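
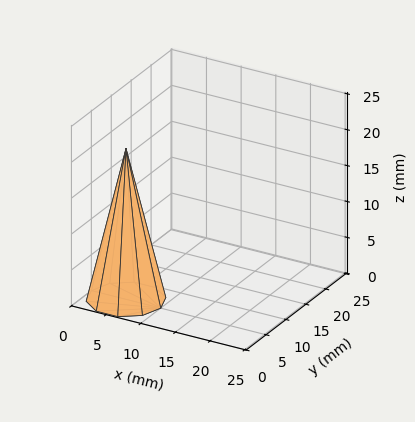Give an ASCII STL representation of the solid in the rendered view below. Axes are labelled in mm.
Reading the render: the shape is a regular 10-sided pyramid, base circumscribed radius ≈ 5 mm, apex at z ≈ 21 mm (dimensions read to the nearest mm from the axis ticks). For the STL, each face is triangulated and given an outward normal.

solid part
  facet normal 0.0000 0.0000 -1.0000
    outer loop
      vertex 6.55 9.76 0.00
      vertex 9.05 7.94 0.00
      vertex 10.00 5.00 0.00
    endloop
  endfacet
  facet normal 0.0000 0.0000 -1.0000
    outer loop
      vertex 3.45 9.76 0.00
      vertex 6.55 9.76 0.00
      vertex 10.00 5.00 0.00
    endloop
  endfacet
  facet normal 0.0000 0.0000 -1.0000
    outer loop
      vertex 0.95 7.94 0.00
      vertex 3.45 9.76 0.00
      vertex 10.00 5.00 0.00
    endloop
  endfacet
  facet normal 0.0000 0.0000 -1.0000
    outer loop
      vertex 0.00 5.00 0.00
      vertex 0.95 7.94 0.00
      vertex 10.00 5.00 0.00
    endloop
  endfacet
  facet normal 0.0000 0.0000 -1.0000
    outer loop
      vertex 0.95 2.06 0.00
      vertex 0.00 5.00 0.00
      vertex 10.00 5.00 0.00
    endloop
  endfacet
  facet normal 0.0000 0.0000 -1.0000
    outer loop
      vertex 3.45 0.24 0.00
      vertex 0.95 2.06 0.00
      vertex 10.00 5.00 0.00
    endloop
  endfacet
  facet normal 0.0000 0.0000 -1.0000
    outer loop
      vertex 6.55 0.24 0.00
      vertex 3.45 0.24 0.00
      vertex 10.00 5.00 0.00
    endloop
  endfacet
  facet normal 0.0000 0.0000 -1.0000
    outer loop
      vertex 9.05 2.06 0.00
      vertex 6.55 0.24 0.00
      vertex 10.00 5.00 0.00
    endloop
  endfacet
  facet normal 0.9280 0.2999 0.2210
    outer loop
      vertex 10.00 5.00 0.00
      vertex 9.05 7.94 0.00
      vertex 5.00 5.00 21.00
    endloop
  endfacet
  facet normal 0.5740 0.7885 0.2211
    outer loop
      vertex 9.05 7.94 0.00
      vertex 6.55 9.76 0.00
      vertex 5.00 5.00 21.00
    endloop
  endfacet
  facet normal 0.0000 0.9753 0.2211
    outer loop
      vertex 6.55 9.76 0.00
      vertex 3.45 9.76 0.00
      vertex 5.00 5.00 21.00
    endloop
  endfacet
  facet normal -0.5740 0.7885 0.2211
    outer loop
      vertex 3.45 9.76 0.00
      vertex 0.95 7.94 0.00
      vertex 5.00 5.00 21.00
    endloop
  endfacet
  facet normal -0.9280 0.2999 0.2210
    outer loop
      vertex 0.95 7.94 0.00
      vertex 0.00 5.00 0.00
      vertex 5.00 5.00 21.00
    endloop
  endfacet
  facet normal -0.9280 -0.2999 0.2210
    outer loop
      vertex 0.00 5.00 0.00
      vertex 0.95 2.06 0.00
      vertex 5.00 5.00 21.00
    endloop
  endfacet
  facet normal -0.5740 -0.7885 0.2211
    outer loop
      vertex 0.95 2.06 0.00
      vertex 3.45 0.24 0.00
      vertex 5.00 5.00 21.00
    endloop
  endfacet
  facet normal 0.0000 -0.9753 0.2211
    outer loop
      vertex 3.45 0.24 0.00
      vertex 6.55 0.24 0.00
      vertex 5.00 5.00 21.00
    endloop
  endfacet
  facet normal 0.5740 -0.7885 0.2211
    outer loop
      vertex 6.55 0.24 0.00
      vertex 9.05 2.06 0.00
      vertex 5.00 5.00 21.00
    endloop
  endfacet
  facet normal 0.9280 -0.2999 0.2210
    outer loop
      vertex 9.05 2.06 0.00
      vertex 10.00 5.00 0.00
      vertex 5.00 5.00 21.00
    endloop
  endfacet
endsolid part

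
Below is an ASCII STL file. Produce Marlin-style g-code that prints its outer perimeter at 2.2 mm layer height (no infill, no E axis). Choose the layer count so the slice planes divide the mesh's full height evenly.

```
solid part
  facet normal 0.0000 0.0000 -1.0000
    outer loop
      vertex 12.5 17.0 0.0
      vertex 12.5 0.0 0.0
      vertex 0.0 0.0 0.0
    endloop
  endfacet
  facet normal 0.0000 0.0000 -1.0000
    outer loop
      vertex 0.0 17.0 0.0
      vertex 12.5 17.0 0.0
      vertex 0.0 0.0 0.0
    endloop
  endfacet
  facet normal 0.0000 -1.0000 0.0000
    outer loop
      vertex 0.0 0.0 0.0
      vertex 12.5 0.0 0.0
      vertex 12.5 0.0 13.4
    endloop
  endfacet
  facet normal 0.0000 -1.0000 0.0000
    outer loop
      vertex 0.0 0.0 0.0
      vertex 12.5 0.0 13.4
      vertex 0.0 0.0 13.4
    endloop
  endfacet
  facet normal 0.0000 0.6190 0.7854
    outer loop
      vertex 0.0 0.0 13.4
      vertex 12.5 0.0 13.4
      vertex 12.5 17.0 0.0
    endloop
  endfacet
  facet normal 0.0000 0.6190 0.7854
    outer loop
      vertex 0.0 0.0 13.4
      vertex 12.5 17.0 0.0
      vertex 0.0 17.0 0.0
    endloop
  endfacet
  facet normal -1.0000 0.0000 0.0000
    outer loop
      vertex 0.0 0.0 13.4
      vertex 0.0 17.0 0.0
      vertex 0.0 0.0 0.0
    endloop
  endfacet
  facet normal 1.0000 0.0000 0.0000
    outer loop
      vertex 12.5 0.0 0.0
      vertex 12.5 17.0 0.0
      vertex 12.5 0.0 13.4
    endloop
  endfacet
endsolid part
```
; perimeter-only toolpath
G21 ; units = mm
G90 ; absolute positioning
G28 ; home
; layer 1
G0 Z2.2
G0 X0.0 Y0.0
G1 X12.5 Y0.0
G1 X12.5 Y14.2
G1 X0.0 Y14.2
G1 X0.0 Y0.0
; layer 2
G0 Z4.5
G0 X0.0 Y0.0
G1 X12.5 Y0.0
G1 X12.5 Y11.3
G1 X0.0 Y11.3
G1 X0.0 Y0.0
; layer 3
G0 Z6.7
G0 X0.0 Y0.0
G1 X12.5 Y0.0
G1 X12.5 Y8.5
G1 X0.0 Y8.5
G1 X0.0 Y0.0
; layer 4
G0 Z8.9
G0 X0.0 Y0.0
G1 X12.5 Y0.0
G1 X12.5 Y5.7
G1 X0.0 Y5.7
G1 X0.0 Y0.0
; layer 5
G0 Z11.2
G0 X0.0 Y0.0
G1 X12.5 Y0.0
G1 X12.5 Y2.8
G1 X0.0 Y2.8
G1 X0.0 Y0.0
M2 ; end

The solid is a wedge (ramp): 12.5 × 17 mm base, rising to 13.4 mm along the y=0 edge and sloping linearly to z=0 at y=17. Slicing at Δz = 2.2 mm — 6 equal slices spanning the solid's height, so layer i sits at z = i·h/6 — gives 5 non-empty perimeters. Each is a 4-segment closed polygon; G0 lifts to the layer z and rapids to the start vertex, then G1 traces the edges. The cross-section shrinks linearly with z (the slice at the apex is degenerate and omitted).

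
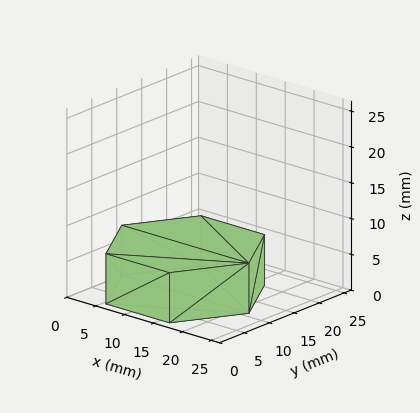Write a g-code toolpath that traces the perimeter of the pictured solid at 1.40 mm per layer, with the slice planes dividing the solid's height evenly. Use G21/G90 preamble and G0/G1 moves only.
Reading the render: the shape is a regular 6-sided prism (a cylinder approximated with 6 flat sides), circumscribed radius ≈ 11 mm, height ≈ 7 mm (dimensions read to the nearest mm from the axis ticks). For the g-code, the solid's height is divided into equal slices at the stated Δz and each level perimeter traced with G1 moves after a G0 lift.

; perimeter-only toolpath
G21 ; units = mm
G90 ; absolute positioning
G28 ; home
; layer 1
G0 Z1.40
G0 X22.00 Y11.00
G1 X16.50 Y20.53
G1 X5.50 Y20.53
G1 X0.00 Y11.00
G1 X5.50 Y1.47
G1 X16.50 Y1.47
G1 X22.00 Y11.00
; layer 2
G0 Z2.80
G0 X22.00 Y11.00
G1 X16.50 Y20.53
G1 X5.50 Y20.53
G1 X0.00 Y11.00
G1 X5.50 Y1.47
G1 X16.50 Y1.47
G1 X22.00 Y11.00
; layer 3
G0 Z4.20
G0 X22.00 Y11.00
G1 X16.50 Y20.53
G1 X5.50 Y20.53
G1 X0.00 Y11.00
G1 X5.50 Y1.47
G1 X16.50 Y1.47
G1 X22.00 Y11.00
; layer 4
G0 Z5.60
G0 X22.00 Y11.00
G1 X16.50 Y20.53
G1 X5.50 Y20.53
G1 X0.00 Y11.00
G1 X5.50 Y1.47
G1 X16.50 Y1.47
G1 X22.00 Y11.00
; layer 5
G0 Z7.00
G0 X22.00 Y11.00
G1 X16.50 Y20.53
G1 X5.50 Y20.53
G1 X0.00 Y11.00
G1 X5.50 Y1.47
G1 X16.50 Y1.47
G1 X22.00 Y11.00
M2 ; end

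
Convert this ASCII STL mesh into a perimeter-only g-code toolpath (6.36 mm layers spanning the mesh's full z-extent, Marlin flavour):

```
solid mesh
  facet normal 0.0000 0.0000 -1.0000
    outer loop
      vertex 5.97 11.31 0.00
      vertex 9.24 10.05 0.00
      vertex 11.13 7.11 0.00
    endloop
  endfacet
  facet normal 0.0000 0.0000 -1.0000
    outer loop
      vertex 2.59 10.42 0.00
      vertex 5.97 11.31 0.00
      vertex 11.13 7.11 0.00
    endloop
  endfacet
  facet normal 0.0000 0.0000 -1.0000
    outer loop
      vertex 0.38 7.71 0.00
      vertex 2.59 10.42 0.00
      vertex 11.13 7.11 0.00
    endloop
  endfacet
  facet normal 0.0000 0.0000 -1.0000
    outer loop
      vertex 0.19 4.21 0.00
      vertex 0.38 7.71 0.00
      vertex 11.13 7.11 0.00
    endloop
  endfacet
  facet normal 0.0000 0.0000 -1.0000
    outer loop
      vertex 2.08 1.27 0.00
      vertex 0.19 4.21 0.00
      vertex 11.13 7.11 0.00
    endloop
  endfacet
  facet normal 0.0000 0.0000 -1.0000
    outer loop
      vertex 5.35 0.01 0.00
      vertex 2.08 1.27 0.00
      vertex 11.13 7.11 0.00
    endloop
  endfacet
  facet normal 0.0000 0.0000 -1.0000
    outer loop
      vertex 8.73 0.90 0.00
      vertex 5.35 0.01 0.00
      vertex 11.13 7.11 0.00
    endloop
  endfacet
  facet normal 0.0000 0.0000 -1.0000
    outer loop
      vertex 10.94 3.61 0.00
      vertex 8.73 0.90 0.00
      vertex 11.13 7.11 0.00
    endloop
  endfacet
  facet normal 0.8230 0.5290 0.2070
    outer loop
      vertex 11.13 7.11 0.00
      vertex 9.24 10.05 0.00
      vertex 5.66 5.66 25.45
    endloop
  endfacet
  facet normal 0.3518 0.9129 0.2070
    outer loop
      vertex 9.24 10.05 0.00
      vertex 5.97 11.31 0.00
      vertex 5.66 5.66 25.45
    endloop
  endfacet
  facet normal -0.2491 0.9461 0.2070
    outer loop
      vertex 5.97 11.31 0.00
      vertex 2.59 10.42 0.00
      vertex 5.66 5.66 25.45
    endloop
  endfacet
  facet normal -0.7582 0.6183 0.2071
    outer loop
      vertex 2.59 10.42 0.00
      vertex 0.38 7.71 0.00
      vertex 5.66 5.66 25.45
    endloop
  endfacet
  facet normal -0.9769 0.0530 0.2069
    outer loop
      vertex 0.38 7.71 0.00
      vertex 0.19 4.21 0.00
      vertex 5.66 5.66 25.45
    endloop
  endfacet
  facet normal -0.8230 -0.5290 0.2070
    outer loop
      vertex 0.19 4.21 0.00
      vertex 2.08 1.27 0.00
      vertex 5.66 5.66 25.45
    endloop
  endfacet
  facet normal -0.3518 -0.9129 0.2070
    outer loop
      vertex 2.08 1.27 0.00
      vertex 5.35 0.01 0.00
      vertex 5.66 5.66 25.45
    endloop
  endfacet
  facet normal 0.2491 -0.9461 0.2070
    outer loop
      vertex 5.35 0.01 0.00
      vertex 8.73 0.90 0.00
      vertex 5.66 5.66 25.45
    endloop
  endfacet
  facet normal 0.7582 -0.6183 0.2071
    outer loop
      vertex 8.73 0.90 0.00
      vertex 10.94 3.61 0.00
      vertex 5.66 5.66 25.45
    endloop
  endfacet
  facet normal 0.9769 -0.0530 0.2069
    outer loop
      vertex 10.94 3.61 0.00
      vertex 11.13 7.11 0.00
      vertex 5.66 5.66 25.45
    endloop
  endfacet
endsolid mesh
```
; perimeter-only toolpath
G21 ; units = mm
G90 ; absolute positioning
G28 ; home
; layer 1
G0 Z6.36
G0 X9.76 Y6.75
G1 X8.34 Y8.95
G1 X5.89 Y9.90
G1 X3.36 Y9.23
G1 X1.70 Y7.20
G1 X1.56 Y4.57
G1 X2.98 Y2.37
G1 X5.43 Y1.42
G1 X7.96 Y2.09
G1 X9.62 Y4.12
G1 X9.76 Y6.75
; layer 2
G0 Z12.72
G0 X8.39 Y6.38
G1 X7.45 Y7.86
G1 X5.81 Y8.48
G1 X4.12 Y8.04
G1 X3.02 Y6.69
G1 X2.93 Y4.94
G1 X3.87 Y3.46
G1 X5.50 Y2.83
G1 X7.20 Y3.28
G1 X8.30 Y4.63
G1 X8.39 Y6.38
; layer 3
G0 Z19.09
G0 X7.03 Y6.02
G1 X6.55 Y6.76
G1 X5.74 Y7.07
G1 X4.89 Y6.85
G1 X4.34 Y6.17
G1 X4.29 Y5.30
G1 X4.77 Y4.56
G1 X5.58 Y4.25
G1 X6.43 Y4.47
G1 X6.98 Y5.15
G1 X7.03 Y6.02
M2 ; end

The solid is a regular 10-sided pyramid, base circumscribed radius ≈ 5.66 mm, apex at z ≈ 25.4 mm. Slicing at Δz = 6.36 mm — 4 equal slices spanning the solid's height, so layer i sits at z = i·h/4 — gives 3 non-empty perimeters. Each is a 10-segment closed polygon; G0 lifts to the layer z and rapids to the start vertex, then G1 traces the edges. The cross-section shrinks linearly with z (the slice at the apex is degenerate and omitted).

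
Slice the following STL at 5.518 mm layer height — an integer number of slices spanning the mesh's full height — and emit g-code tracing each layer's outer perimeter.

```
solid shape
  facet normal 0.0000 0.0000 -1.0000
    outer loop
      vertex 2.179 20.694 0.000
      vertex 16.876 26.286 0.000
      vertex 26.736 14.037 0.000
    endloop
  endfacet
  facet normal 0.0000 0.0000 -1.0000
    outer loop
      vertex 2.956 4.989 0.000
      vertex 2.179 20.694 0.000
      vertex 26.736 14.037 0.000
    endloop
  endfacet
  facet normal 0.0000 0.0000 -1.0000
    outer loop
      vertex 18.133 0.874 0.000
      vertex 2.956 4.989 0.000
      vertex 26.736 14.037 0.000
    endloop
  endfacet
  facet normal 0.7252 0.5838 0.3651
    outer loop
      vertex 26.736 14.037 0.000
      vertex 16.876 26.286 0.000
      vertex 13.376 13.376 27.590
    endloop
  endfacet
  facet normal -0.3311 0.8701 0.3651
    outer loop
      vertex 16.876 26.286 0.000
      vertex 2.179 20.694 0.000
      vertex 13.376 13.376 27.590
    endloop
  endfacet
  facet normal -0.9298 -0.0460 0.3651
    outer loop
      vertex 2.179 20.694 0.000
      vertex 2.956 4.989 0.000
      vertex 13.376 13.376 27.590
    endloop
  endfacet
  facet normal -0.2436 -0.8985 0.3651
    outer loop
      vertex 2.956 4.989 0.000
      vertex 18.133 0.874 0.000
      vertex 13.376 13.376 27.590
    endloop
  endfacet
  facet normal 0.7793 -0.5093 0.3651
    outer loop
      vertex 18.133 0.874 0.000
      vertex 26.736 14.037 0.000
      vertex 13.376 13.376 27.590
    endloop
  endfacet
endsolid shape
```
; perimeter-only toolpath
G21 ; units = mm
G90 ; absolute positioning
G28 ; home
; layer 1
G0 Z5.518
G0 X24.064 Y13.905
G1 X16.176 Y23.704
G1 X4.418 Y19.230
G1 X5.040 Y6.666
G1 X17.182 Y3.374
G1 X24.064 Y13.905
; layer 2
G0 Z11.036
G0 X21.392 Y13.773
G1 X15.476 Y21.122
G1 X6.658 Y17.767
G1 X7.124 Y8.344
G1 X16.230 Y5.875
G1 X21.392 Y13.773
; layer 3
G0 Z16.554
G0 X18.720 Y13.640
G1 X14.776 Y18.540
G1 X8.897 Y16.303
G1 X9.208 Y10.021
G1 X15.279 Y8.375
G1 X18.720 Y13.640
; layer 4
G0 Z22.072
G0 X16.048 Y13.508
G1 X14.076 Y15.958
G1 X11.137 Y14.840
G1 X11.292 Y11.699
G1 X14.327 Y10.876
G1 X16.048 Y13.508
M2 ; end

The solid is a regular 5-sided pyramid, base circumscribed radius ≈ 13.4 mm, apex at z ≈ 27.6 mm. Slicing at Δz = 5.518 mm — 5 equal slices spanning the solid's height, so layer i sits at z = i·h/5 — gives 4 non-empty perimeters. Each is a 5-segment closed polygon; G0 lifts to the layer z and rapids to the start vertex, then G1 traces the edges. The cross-section shrinks linearly with z (the slice at the apex is degenerate and omitted).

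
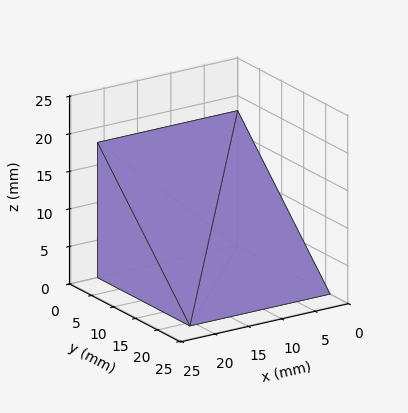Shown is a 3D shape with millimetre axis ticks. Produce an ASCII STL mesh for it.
Reading the render: the shape is a wedge (ramp): 21 × 21 mm base, rising to 18 mm along the y=0 edge and sloping linearly to z=0 at y=21 (dimensions read to the nearest mm from the axis ticks). For the STL, each face is triangulated and given an outward normal.

solid part
  facet normal 0.0000 0.0000 -1.0000
    outer loop
      vertex 21.00 21.00 0.00
      vertex 21.00 0.00 0.00
      vertex 0.00 0.00 0.00
    endloop
  endfacet
  facet normal 0.0000 0.0000 -1.0000
    outer loop
      vertex 0.00 21.00 0.00
      vertex 21.00 21.00 0.00
      vertex 0.00 0.00 0.00
    endloop
  endfacet
  facet normal 0.0000 -1.0000 0.0000
    outer loop
      vertex 0.00 0.00 0.00
      vertex 21.00 0.00 0.00
      vertex 21.00 0.00 18.00
    endloop
  endfacet
  facet normal 0.0000 -1.0000 0.0000
    outer loop
      vertex 0.00 0.00 0.00
      vertex 21.00 0.00 18.00
      vertex 0.00 0.00 18.00
    endloop
  endfacet
  facet normal 0.0000 0.6508 0.7593
    outer loop
      vertex 0.00 0.00 18.00
      vertex 21.00 0.00 18.00
      vertex 21.00 21.00 0.00
    endloop
  endfacet
  facet normal 0.0000 0.6508 0.7593
    outer loop
      vertex 0.00 0.00 18.00
      vertex 21.00 21.00 0.00
      vertex 0.00 21.00 0.00
    endloop
  endfacet
  facet normal -1.0000 0.0000 0.0000
    outer loop
      vertex 0.00 0.00 18.00
      vertex 0.00 21.00 0.00
      vertex 0.00 0.00 0.00
    endloop
  endfacet
  facet normal 1.0000 0.0000 0.0000
    outer loop
      vertex 21.00 0.00 0.00
      vertex 21.00 21.00 0.00
      vertex 21.00 0.00 18.00
    endloop
  endfacet
endsolid part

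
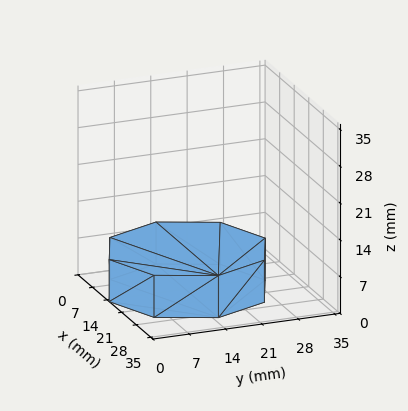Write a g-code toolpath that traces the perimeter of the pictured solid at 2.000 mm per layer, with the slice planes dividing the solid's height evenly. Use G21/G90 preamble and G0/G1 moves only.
Reading the render: the shape is a regular 8-sided prism (a cylinder approximated with 8 flat sides), circumscribed radius ≈ 15 mm, height ≈ 8 mm (dimensions read to the nearest mm from the axis ticks). For the g-code, the solid's height is divided into equal slices at the stated Δz and each level perimeter traced with G1 moves after a G0 lift.

; perimeter-only toolpath
G21 ; units = mm
G90 ; absolute positioning
G28 ; home
; layer 1
G0 Z2.000
G0 X30.000 Y15.000
G1 X25.607 Y25.607
G1 X15.000 Y30.000
G1 X4.393 Y25.607
G1 X0.000 Y15.000
G1 X4.393 Y4.393
G1 X15.000 Y0.000
G1 X25.607 Y4.393
G1 X30.000 Y15.000
; layer 2
G0 Z4.000
G0 X30.000 Y15.000
G1 X25.607 Y25.607
G1 X15.000 Y30.000
G1 X4.393 Y25.607
G1 X0.000 Y15.000
G1 X4.393 Y4.393
G1 X15.000 Y0.000
G1 X25.607 Y4.393
G1 X30.000 Y15.000
; layer 3
G0 Z6.000
G0 X30.000 Y15.000
G1 X25.607 Y25.607
G1 X15.000 Y30.000
G1 X4.393 Y25.607
G1 X0.000 Y15.000
G1 X4.393 Y4.393
G1 X15.000 Y0.000
G1 X25.607 Y4.393
G1 X30.000 Y15.000
; layer 4
G0 Z8.000
G0 X30.000 Y15.000
G1 X25.607 Y25.607
G1 X15.000 Y30.000
G1 X4.393 Y25.607
G1 X0.000 Y15.000
G1 X4.393 Y4.393
G1 X15.000 Y0.000
G1 X25.607 Y4.393
G1 X30.000 Y15.000
M2 ; end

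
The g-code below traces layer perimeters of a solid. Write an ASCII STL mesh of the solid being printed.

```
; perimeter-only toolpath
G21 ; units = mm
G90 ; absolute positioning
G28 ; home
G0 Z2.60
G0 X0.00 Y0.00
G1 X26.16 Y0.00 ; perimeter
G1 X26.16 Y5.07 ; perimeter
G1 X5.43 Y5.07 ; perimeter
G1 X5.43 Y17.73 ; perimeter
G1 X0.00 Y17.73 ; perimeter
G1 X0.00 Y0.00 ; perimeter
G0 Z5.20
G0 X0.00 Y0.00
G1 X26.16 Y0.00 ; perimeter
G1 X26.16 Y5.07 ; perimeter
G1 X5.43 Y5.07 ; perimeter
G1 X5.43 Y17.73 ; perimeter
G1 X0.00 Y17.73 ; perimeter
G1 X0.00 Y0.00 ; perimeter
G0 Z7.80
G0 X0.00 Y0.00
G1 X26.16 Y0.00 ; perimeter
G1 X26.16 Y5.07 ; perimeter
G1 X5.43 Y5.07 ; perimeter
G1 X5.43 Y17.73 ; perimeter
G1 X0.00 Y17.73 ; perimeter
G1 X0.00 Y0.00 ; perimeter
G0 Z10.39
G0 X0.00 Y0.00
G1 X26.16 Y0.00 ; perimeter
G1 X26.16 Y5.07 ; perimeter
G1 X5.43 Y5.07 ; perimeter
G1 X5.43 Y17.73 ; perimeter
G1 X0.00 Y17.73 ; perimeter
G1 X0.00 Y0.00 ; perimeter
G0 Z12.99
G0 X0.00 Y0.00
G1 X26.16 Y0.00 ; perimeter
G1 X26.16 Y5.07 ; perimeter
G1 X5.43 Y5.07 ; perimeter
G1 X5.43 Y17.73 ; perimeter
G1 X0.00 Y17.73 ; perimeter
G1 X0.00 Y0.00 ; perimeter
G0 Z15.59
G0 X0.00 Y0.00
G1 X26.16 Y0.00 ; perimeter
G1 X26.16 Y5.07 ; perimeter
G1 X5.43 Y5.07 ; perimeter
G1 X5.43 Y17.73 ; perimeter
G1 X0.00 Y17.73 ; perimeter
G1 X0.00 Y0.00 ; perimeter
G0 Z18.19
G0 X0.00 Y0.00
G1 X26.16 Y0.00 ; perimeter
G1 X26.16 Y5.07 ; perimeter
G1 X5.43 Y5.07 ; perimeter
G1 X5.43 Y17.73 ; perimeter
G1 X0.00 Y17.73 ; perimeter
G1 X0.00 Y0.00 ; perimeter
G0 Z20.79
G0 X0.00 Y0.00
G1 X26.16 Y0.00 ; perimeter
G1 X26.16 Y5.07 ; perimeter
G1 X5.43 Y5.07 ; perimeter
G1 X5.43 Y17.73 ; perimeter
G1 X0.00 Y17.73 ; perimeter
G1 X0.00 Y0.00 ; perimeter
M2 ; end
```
solid part
  facet normal 0.0000 0.0000 -1.0000
    outer loop
      vertex 26.16 5.07 0.00
      vertex 26.16 0.00 0.00
      vertex 0.00 0.00 0.00
    endloop
  endfacet
  facet normal 0.0000 0.0000 -1.0000
    outer loop
      vertex 5.43 5.07 0.00
      vertex 26.16 5.07 0.00
      vertex 0.00 0.00 0.00
    endloop
  endfacet
  facet normal 0.0000 0.0000 -1.0000
    outer loop
      vertex 5.43 17.73 0.00
      vertex 5.43 5.07 0.00
      vertex 0.00 0.00 0.00
    endloop
  endfacet
  facet normal 0.0000 0.0000 -1.0000
    outer loop
      vertex 0.00 17.73 0.00
      vertex 5.43 17.73 0.00
      vertex 0.00 0.00 0.00
    endloop
  endfacet
  facet normal 0.0000 0.0000 1.0000
    outer loop
      vertex 0.00 0.00 20.79
      vertex 26.16 0.00 20.79
      vertex 26.16 5.07 20.79
    endloop
  endfacet
  facet normal 0.0000 0.0000 1.0000
    outer loop
      vertex 0.00 0.00 20.79
      vertex 26.16 5.07 20.79
      vertex 5.43 5.07 20.79
    endloop
  endfacet
  facet normal 0.0000 0.0000 1.0000
    outer loop
      vertex 0.00 0.00 20.79
      vertex 5.43 5.07 20.79
      vertex 5.43 17.73 20.79
    endloop
  endfacet
  facet normal 0.0000 0.0000 1.0000
    outer loop
      vertex 0.00 0.00 20.79
      vertex 5.43 17.73 20.79
      vertex 0.00 17.73 20.79
    endloop
  endfacet
  facet normal 0.0000 -1.0000 0.0000
    outer loop
      vertex 0.00 0.00 0.00
      vertex 26.16 0.00 0.00
      vertex 26.16 0.00 20.79
    endloop
  endfacet
  facet normal 0.0000 -1.0000 0.0000
    outer loop
      vertex 0.00 0.00 0.00
      vertex 26.16 0.00 20.79
      vertex 0.00 0.00 20.79
    endloop
  endfacet
  facet normal 1.0000 0.0000 0.0000
    outer loop
      vertex 26.16 0.00 0.00
      vertex 26.16 5.07 0.00
      vertex 26.16 5.07 20.79
    endloop
  endfacet
  facet normal 1.0000 0.0000 0.0000
    outer loop
      vertex 26.16 0.00 0.00
      vertex 26.16 5.07 20.79
      vertex 26.16 0.00 20.79
    endloop
  endfacet
  facet normal 0.0000 1.0000 0.0000
    outer loop
      vertex 26.16 5.07 0.00
      vertex 5.43 5.07 0.00
      vertex 5.43 5.07 20.79
    endloop
  endfacet
  facet normal 0.0000 1.0000 0.0000
    outer loop
      vertex 26.16 5.07 0.00
      vertex 5.43 5.07 20.79
      vertex 26.16 5.07 20.79
    endloop
  endfacet
  facet normal 1.0000 0.0000 0.0000
    outer loop
      vertex 5.43 5.07 0.00
      vertex 5.43 17.73 0.00
      vertex 5.43 17.73 20.79
    endloop
  endfacet
  facet normal 1.0000 0.0000 0.0000
    outer loop
      vertex 5.43 5.07 0.00
      vertex 5.43 17.73 20.79
      vertex 5.43 5.07 20.79
    endloop
  endfacet
  facet normal 0.0000 1.0000 0.0000
    outer loop
      vertex 5.43 17.73 0.00
      vertex 0.00 17.73 0.00
      vertex 0.00 17.73 20.79
    endloop
  endfacet
  facet normal 0.0000 1.0000 0.0000
    outer loop
      vertex 5.43 17.73 0.00
      vertex 0.00 17.73 20.79
      vertex 5.43 17.73 20.79
    endloop
  endfacet
  facet normal -1.0000 0.0000 0.0000
    outer loop
      vertex 0.00 17.73 0.00
      vertex 0.00 0.00 0.00
      vertex 0.00 0.00 20.79
    endloop
  endfacet
  facet normal -1.0000 0.0000 0.0000
    outer loop
      vertex 0.00 17.73 0.00
      vertex 0.00 0.00 20.79
      vertex 0.00 17.73 20.79
    endloop
  endfacet
endsolid part

The G0 Z moves step by Δz≈2.60 mm. Every layer's G1 loop is the same polygon, so the solid is a straight extrusion of it from z=0 to z≈20.8. Closing with flat bottom and top caps and triangulating gives 20 facets — an L-shaped prism: outer 26.2 × 17.7 mm, arm thicknesses ≈ 5.07 mm (horizontal) and 5.43 mm (vertical), extruded 20.8 mm in z.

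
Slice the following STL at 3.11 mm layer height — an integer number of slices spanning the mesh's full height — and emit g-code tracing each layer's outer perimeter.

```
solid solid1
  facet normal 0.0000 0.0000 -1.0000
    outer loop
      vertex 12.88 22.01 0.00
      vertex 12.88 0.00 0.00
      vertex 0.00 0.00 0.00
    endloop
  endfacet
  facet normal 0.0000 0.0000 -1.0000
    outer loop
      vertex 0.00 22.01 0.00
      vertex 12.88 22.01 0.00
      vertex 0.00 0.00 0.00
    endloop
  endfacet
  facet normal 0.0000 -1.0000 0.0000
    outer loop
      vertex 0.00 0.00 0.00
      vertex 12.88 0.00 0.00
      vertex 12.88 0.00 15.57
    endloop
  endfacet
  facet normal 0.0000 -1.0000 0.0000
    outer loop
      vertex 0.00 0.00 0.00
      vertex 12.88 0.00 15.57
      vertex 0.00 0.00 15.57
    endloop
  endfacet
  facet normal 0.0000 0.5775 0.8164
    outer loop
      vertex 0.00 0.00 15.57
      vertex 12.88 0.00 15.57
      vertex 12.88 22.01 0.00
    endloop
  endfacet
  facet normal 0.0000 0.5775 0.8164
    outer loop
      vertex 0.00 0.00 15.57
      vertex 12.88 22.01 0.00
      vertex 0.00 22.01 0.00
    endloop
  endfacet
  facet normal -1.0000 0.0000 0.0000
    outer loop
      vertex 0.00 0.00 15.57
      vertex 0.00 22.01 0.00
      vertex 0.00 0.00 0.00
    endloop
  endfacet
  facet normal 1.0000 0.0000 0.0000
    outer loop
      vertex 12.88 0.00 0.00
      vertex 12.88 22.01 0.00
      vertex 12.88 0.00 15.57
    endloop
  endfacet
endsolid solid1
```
; perimeter-only toolpath
G21 ; units = mm
G90 ; absolute positioning
G28 ; home
; layer 1
G0 Z3.11
G0 X0.00 Y0.00
G1 X12.88 Y0.00
G1 X12.88 Y17.61
G1 X0.00 Y17.61
G1 X0.00 Y0.00
; layer 2
G0 Z6.23
G0 X0.00 Y0.00
G1 X12.88 Y0.00
G1 X12.88 Y13.21
G1 X0.00 Y13.21
G1 X0.00 Y0.00
; layer 3
G0 Z9.34
G0 X0.00 Y0.00
G1 X12.88 Y0.00
G1 X12.88 Y8.80
G1 X0.00 Y8.80
G1 X0.00 Y0.00
; layer 4
G0 Z12.46
G0 X0.00 Y0.00
G1 X12.88 Y0.00
G1 X12.88 Y4.40
G1 X0.00 Y4.40
G1 X0.00 Y0.00
M2 ; end

The solid is a wedge (ramp): 12.9 × 22 mm base, rising to 15.6 mm along the y=0 edge and sloping linearly to z=0 at y=22. Slicing at Δz = 3.11 mm — 5 equal slices spanning the solid's height, so layer i sits at z = i·h/5 — gives 4 non-empty perimeters. Each is a 4-segment closed polygon; G0 lifts to the layer z and rapids to the start vertex, then G1 traces the edges. The cross-section shrinks linearly with z (the slice at the apex is degenerate and omitted).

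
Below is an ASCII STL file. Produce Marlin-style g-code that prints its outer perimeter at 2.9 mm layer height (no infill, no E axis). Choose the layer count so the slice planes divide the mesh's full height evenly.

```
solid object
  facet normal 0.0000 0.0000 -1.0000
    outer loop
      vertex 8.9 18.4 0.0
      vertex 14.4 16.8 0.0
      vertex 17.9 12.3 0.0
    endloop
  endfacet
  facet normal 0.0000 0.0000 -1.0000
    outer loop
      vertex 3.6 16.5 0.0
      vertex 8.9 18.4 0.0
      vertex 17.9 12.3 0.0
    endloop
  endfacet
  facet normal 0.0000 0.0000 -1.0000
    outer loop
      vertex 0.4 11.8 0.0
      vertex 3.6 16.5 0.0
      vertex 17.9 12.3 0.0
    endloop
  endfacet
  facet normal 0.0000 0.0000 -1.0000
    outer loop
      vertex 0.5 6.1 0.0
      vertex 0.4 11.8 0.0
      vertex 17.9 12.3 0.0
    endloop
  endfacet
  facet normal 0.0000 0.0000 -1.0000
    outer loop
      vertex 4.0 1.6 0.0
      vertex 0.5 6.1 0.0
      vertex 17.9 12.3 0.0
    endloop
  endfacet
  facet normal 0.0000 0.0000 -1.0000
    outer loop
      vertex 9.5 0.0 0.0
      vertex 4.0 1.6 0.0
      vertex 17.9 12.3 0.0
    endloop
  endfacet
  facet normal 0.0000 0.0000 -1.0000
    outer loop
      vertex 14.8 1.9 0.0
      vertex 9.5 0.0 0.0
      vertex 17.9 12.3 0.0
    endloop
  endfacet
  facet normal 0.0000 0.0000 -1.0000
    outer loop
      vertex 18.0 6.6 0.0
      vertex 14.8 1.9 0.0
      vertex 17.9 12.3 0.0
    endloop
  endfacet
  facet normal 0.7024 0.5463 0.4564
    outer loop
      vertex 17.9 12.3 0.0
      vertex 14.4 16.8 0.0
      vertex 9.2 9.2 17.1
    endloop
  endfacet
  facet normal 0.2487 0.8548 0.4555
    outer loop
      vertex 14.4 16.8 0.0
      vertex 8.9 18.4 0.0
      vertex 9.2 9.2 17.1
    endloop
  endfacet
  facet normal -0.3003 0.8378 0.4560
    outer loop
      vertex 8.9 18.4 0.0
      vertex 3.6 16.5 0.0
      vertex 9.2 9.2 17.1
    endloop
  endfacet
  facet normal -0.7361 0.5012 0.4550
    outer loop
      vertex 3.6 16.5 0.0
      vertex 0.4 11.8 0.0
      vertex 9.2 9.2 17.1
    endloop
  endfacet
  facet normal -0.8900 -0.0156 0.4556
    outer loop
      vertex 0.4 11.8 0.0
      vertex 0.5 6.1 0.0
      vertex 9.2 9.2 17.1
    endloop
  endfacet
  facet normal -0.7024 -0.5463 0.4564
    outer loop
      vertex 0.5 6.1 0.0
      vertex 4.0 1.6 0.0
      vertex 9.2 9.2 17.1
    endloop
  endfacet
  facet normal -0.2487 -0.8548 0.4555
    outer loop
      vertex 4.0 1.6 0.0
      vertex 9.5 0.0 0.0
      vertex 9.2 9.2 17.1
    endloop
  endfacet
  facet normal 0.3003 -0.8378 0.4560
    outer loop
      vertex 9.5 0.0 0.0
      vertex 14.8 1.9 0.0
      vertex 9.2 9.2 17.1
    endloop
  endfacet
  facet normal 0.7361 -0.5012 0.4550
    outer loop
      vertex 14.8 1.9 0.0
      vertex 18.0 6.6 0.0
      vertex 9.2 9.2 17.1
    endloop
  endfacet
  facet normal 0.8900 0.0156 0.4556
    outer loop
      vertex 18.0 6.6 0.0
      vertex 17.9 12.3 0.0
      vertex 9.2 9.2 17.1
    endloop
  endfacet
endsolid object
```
; perimeter-only toolpath
G21 ; units = mm
G90 ; absolute positioning
G28 ; home
; layer 1
G0 Z2.9
G0 X16.4 Y11.8
G1 X13.5 Y15.5
G1 X8.9 Y16.9
G1 X4.5 Y15.3
G1 X1.9 Y11.4
G1 X1.9 Y6.6
G1 X4.9 Y2.9
G1 X9.4 Y1.5
G1 X13.9 Y3.1
G1 X16.5 Y7.0
G1 X16.4 Y11.8
; layer 2
G0 Z5.7
G0 X15.0 Y11.3
G1 X12.7 Y14.3
G1 X9.0 Y15.3
G1 X5.5 Y14.1
G1 X3.3 Y10.9
G1 X3.4 Y7.1
G1 X5.7 Y4.1
G1 X9.4 Y3.1
G1 X12.9 Y4.3
G1 X15.1 Y7.5
G1 X15.0 Y11.3
; layer 3
G0 Z8.6
G0 X13.5 Y10.8
G1 X11.8 Y13.0
G1 X9.1 Y13.8
G1 X6.4 Y12.8
G1 X4.8 Y10.5
G1 X4.8 Y7.6
G1 X6.6 Y5.4
G1 X9.3 Y4.6
G1 X12.0 Y5.5
G1 X13.6 Y7.9
G1 X13.5 Y10.8
; layer 4
G0 Z11.4
G0 X12.1 Y10.2
G1 X10.9 Y11.7
G1 X9.1 Y12.3
G1 X7.3 Y11.6
G1 X6.3 Y10.1
G1 X6.3 Y8.2
G1 X7.5 Y6.7
G1 X9.3 Y6.1
G1 X11.1 Y6.8
G1 X12.1 Y8.3
G1 X12.1 Y10.2
; layer 5
G0 Z14.2
G0 X10.6 Y9.7
G1 X10.1 Y10.5
G1 X9.1 Y10.7
G1 X8.3 Y10.4
G1 X7.7 Y9.6
G1 X7.7 Y8.7
G1 X8.3 Y7.9
G1 X9.2 Y7.7
G1 X10.1 Y8.0
G1 X10.7 Y8.8
G1 X10.6 Y9.7
M2 ; end

The solid is a regular 10-sided pyramid, base circumscribed radius ≈ 9.2 mm, apex at z ≈ 17.1 mm. Slicing at Δz = 2.9 mm — 6 equal slices spanning the solid's height, so layer i sits at z = i·h/6 — gives 5 non-empty perimeters. Each is a 10-segment closed polygon; G0 lifts to the layer z and rapids to the start vertex, then G1 traces the edges. The cross-section shrinks linearly with z (the slice at the apex is degenerate and omitted).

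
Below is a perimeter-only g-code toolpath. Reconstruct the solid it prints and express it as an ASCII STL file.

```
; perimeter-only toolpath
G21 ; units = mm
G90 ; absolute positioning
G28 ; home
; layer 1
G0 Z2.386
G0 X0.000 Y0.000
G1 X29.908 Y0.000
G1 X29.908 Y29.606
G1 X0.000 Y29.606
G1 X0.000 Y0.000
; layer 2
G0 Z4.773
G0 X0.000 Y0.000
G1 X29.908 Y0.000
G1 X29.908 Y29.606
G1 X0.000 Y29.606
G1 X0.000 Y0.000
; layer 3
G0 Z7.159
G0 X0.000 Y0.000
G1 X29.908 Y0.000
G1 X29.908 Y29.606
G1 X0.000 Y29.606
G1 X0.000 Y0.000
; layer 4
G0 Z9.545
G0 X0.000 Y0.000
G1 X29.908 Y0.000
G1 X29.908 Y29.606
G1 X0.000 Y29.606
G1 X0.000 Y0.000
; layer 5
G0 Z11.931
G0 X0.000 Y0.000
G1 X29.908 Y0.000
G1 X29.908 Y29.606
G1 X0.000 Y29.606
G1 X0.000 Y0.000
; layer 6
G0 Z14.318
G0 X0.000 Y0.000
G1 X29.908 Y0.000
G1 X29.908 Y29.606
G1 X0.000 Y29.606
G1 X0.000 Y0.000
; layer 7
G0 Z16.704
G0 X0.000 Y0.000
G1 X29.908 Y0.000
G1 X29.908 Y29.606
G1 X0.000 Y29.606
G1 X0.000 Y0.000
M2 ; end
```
solid part
  facet normal 0.0000 0.0000 -1.0000
    outer loop
      vertex 29.908 29.606 0.000
      vertex 29.908 0.000 0.000
      vertex 0.000 0.000 0.000
    endloop
  endfacet
  facet normal 0.0000 0.0000 -1.0000
    outer loop
      vertex 0.000 29.606 0.000
      vertex 29.908 29.606 0.000
      vertex 0.000 0.000 0.000
    endloop
  endfacet
  facet normal 0.0000 0.0000 1.0000
    outer loop
      vertex 0.000 0.000 16.704
      vertex 29.908 0.000 16.704
      vertex 29.908 29.606 16.704
    endloop
  endfacet
  facet normal 0.0000 0.0000 1.0000
    outer loop
      vertex 0.000 0.000 16.704
      vertex 29.908 29.606 16.704
      vertex 0.000 29.606 16.704
    endloop
  endfacet
  facet normal 0.0000 -1.0000 0.0000
    outer loop
      vertex 0.000 0.000 0.000
      vertex 29.908 0.000 0.000
      vertex 29.908 0.000 16.704
    endloop
  endfacet
  facet normal 0.0000 -1.0000 0.0000
    outer loop
      vertex 0.000 0.000 0.000
      vertex 29.908 0.000 16.704
      vertex 0.000 0.000 16.704
    endloop
  endfacet
  facet normal 0.0000 1.0000 0.0000
    outer loop
      vertex 29.908 29.606 16.704
      vertex 29.908 29.606 0.000
      vertex 0.000 29.606 0.000
    endloop
  endfacet
  facet normal 0.0000 1.0000 0.0000
    outer loop
      vertex 0.000 29.606 16.704
      vertex 29.908 29.606 16.704
      vertex 0.000 29.606 0.000
    endloop
  endfacet
  facet normal -1.0000 0.0000 0.0000
    outer loop
      vertex 0.000 29.606 16.704
      vertex 0.000 29.606 0.000
      vertex 0.000 0.000 0.000
    endloop
  endfacet
  facet normal -1.0000 0.0000 0.0000
    outer loop
      vertex 0.000 0.000 16.704
      vertex 0.000 29.606 16.704
      vertex 0.000 0.000 0.000
    endloop
  endfacet
  facet normal 1.0000 0.0000 0.0000
    outer loop
      vertex 29.908 0.000 0.000
      vertex 29.908 29.606 0.000
      vertex 29.908 29.606 16.704
    endloop
  endfacet
  facet normal 1.0000 0.0000 0.0000
    outer loop
      vertex 29.908 0.000 0.000
      vertex 29.908 29.606 16.704
      vertex 29.908 0.000 16.704
    endloop
  endfacet
endsolid part

The G0 Z moves step by Δz≈2.386 mm. Every layer's G1 loop is the same polygon, so the solid is a straight extrusion of it from z=0 to z≈16.7. Closing with flat bottom and top caps and triangulating gives 12 facets — a rectangular box, roughly 29.9 × 29.6 mm footprint and 16.7 mm tall.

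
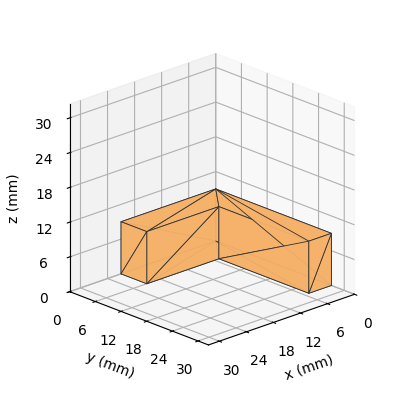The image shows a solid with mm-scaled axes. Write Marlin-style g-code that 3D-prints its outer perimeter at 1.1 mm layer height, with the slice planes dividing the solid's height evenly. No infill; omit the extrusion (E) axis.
Reading the render: the shape is an L-shaped prism: outer 21 × 27 mm, arm thicknesses ≈ 6 mm (horizontal) and 5 mm (vertical), extruded 9 mm in z (dimensions read to the nearest mm from the axis ticks). For the g-code, the solid's height is divided into equal slices at the stated Δz and each level perimeter traced with G1 moves after a G0 lift.

; perimeter-only toolpath
G21 ; units = mm
G90 ; absolute positioning
G28 ; home
; layer 1
G0 Z1.1
G0 X0.0 Y0.0
G1 X21.0 Y0.0
G1 X21.0 Y6.0
G1 X5.0 Y6.0
G1 X5.0 Y27.0
G1 X0.0 Y27.0
G1 X0.0 Y0.0
; layer 2
G0 Z2.2
G0 X0.0 Y0.0
G1 X21.0 Y0.0
G1 X21.0 Y6.0
G1 X5.0 Y6.0
G1 X5.0 Y27.0
G1 X0.0 Y27.0
G1 X0.0 Y0.0
; layer 3
G0 Z3.4
G0 X0.0 Y0.0
G1 X21.0 Y0.0
G1 X21.0 Y6.0
G1 X5.0 Y6.0
G1 X5.0 Y27.0
G1 X0.0 Y27.0
G1 X0.0 Y0.0
; layer 4
G0 Z4.5
G0 X0.0 Y0.0
G1 X21.0 Y0.0
G1 X21.0 Y6.0
G1 X5.0 Y6.0
G1 X5.0 Y27.0
G1 X0.0 Y27.0
G1 X0.0 Y0.0
; layer 5
G0 Z5.6
G0 X0.0 Y0.0
G1 X21.0 Y0.0
G1 X21.0 Y6.0
G1 X5.0 Y6.0
G1 X5.0 Y27.0
G1 X0.0 Y27.0
G1 X0.0 Y0.0
; layer 6
G0 Z6.8
G0 X0.0 Y0.0
G1 X21.0 Y0.0
G1 X21.0 Y6.0
G1 X5.0 Y6.0
G1 X5.0 Y27.0
G1 X0.0 Y27.0
G1 X0.0 Y0.0
; layer 7
G0 Z7.9
G0 X0.0 Y0.0
G1 X21.0 Y0.0
G1 X21.0 Y6.0
G1 X5.0 Y6.0
G1 X5.0 Y27.0
G1 X0.0 Y27.0
G1 X0.0 Y0.0
; layer 8
G0 Z9.0
G0 X0.0 Y0.0
G1 X21.0 Y0.0
G1 X21.0 Y6.0
G1 X5.0 Y6.0
G1 X5.0 Y27.0
G1 X0.0 Y27.0
G1 X0.0 Y0.0
M2 ; end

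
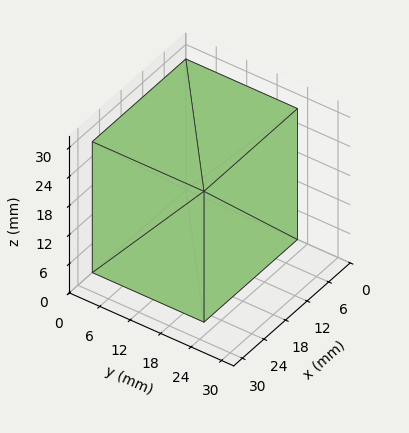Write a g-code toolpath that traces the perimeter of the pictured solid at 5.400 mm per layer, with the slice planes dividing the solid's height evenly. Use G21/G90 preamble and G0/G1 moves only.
Reading the render: the shape is a rectangular box, roughly 26 × 22 mm footprint and 27 mm tall (dimensions read to the nearest mm from the axis ticks). For the g-code, the solid's height is divided into equal slices at the stated Δz and each level perimeter traced with G1 moves after a G0 lift.

; perimeter-only toolpath
G21 ; units = mm
G90 ; absolute positioning
G28 ; home
; layer 1
G0 Z5.400
G0 X0.000 Y0.000
G1 X26.000 Y0.000
G1 X26.000 Y22.000
G1 X0.000 Y22.000
G1 X0.000 Y0.000
; layer 2
G0 Z10.800
G0 X0.000 Y0.000
G1 X26.000 Y0.000
G1 X26.000 Y22.000
G1 X0.000 Y22.000
G1 X0.000 Y0.000
; layer 3
G0 Z16.200
G0 X0.000 Y0.000
G1 X26.000 Y0.000
G1 X26.000 Y22.000
G1 X0.000 Y22.000
G1 X0.000 Y0.000
; layer 4
G0 Z21.600
G0 X0.000 Y0.000
G1 X26.000 Y0.000
G1 X26.000 Y22.000
G1 X0.000 Y22.000
G1 X0.000 Y0.000
; layer 5
G0 Z27.000
G0 X0.000 Y0.000
G1 X26.000 Y0.000
G1 X26.000 Y22.000
G1 X0.000 Y22.000
G1 X0.000 Y0.000
M2 ; end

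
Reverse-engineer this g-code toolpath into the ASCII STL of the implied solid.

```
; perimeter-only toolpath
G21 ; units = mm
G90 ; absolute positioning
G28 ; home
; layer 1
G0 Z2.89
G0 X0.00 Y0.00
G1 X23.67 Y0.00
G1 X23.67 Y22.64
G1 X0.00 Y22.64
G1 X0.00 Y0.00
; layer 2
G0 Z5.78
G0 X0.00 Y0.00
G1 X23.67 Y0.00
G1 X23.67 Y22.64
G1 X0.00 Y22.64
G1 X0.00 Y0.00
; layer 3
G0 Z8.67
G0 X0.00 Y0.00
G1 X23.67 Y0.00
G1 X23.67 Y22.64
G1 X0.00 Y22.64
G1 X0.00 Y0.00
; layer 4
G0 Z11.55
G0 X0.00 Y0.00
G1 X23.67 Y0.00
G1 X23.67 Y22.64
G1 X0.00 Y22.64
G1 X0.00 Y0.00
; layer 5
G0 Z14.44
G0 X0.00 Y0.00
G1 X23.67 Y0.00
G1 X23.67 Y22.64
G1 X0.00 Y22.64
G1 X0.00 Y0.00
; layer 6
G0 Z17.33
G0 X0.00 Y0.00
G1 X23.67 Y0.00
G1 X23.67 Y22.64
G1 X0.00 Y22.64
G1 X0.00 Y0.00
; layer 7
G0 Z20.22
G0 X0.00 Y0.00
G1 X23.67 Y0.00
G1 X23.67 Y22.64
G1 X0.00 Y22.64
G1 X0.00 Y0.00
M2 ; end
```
solid part
  facet normal 0.0000 0.0000 -1.0000
    outer loop
      vertex 23.67 22.64 0.00
      vertex 23.67 0.00 0.00
      vertex 0.00 0.00 0.00
    endloop
  endfacet
  facet normal 0.0000 0.0000 -1.0000
    outer loop
      vertex 0.00 22.64 0.00
      vertex 23.67 22.64 0.00
      vertex 0.00 0.00 0.00
    endloop
  endfacet
  facet normal 0.0000 0.0000 1.0000
    outer loop
      vertex 0.00 0.00 20.22
      vertex 23.67 0.00 20.22
      vertex 23.67 22.64 20.22
    endloop
  endfacet
  facet normal 0.0000 0.0000 1.0000
    outer loop
      vertex 0.00 0.00 20.22
      vertex 23.67 22.64 20.22
      vertex 0.00 22.64 20.22
    endloop
  endfacet
  facet normal 0.0000 -1.0000 0.0000
    outer loop
      vertex 0.00 0.00 0.00
      vertex 23.67 0.00 0.00
      vertex 23.67 0.00 20.22
    endloop
  endfacet
  facet normal 0.0000 -1.0000 0.0000
    outer loop
      vertex 0.00 0.00 0.00
      vertex 23.67 0.00 20.22
      vertex 0.00 0.00 20.22
    endloop
  endfacet
  facet normal 0.0000 1.0000 0.0000
    outer loop
      vertex 23.67 22.64 20.22
      vertex 23.67 22.64 0.00
      vertex 0.00 22.64 0.00
    endloop
  endfacet
  facet normal 0.0000 1.0000 0.0000
    outer loop
      vertex 0.00 22.64 20.22
      vertex 23.67 22.64 20.22
      vertex 0.00 22.64 0.00
    endloop
  endfacet
  facet normal -1.0000 0.0000 0.0000
    outer loop
      vertex 0.00 22.64 20.22
      vertex 0.00 22.64 0.00
      vertex 0.00 0.00 0.00
    endloop
  endfacet
  facet normal -1.0000 0.0000 0.0000
    outer loop
      vertex 0.00 0.00 20.22
      vertex 0.00 22.64 20.22
      vertex 0.00 0.00 0.00
    endloop
  endfacet
  facet normal 1.0000 0.0000 0.0000
    outer loop
      vertex 23.67 0.00 0.00
      vertex 23.67 22.64 0.00
      vertex 23.67 22.64 20.22
    endloop
  endfacet
  facet normal 1.0000 0.0000 0.0000
    outer loop
      vertex 23.67 0.00 0.00
      vertex 23.67 22.64 20.22
      vertex 23.67 0.00 20.22
    endloop
  endfacet
endsolid part

The G0 Z moves step by Δz≈2.89 mm. Every layer's G1 loop is the same polygon, so the solid is a straight extrusion of it from z=0 to z≈20.2. Closing with flat bottom and top caps and triangulating gives 12 facets — a rectangular box, roughly 23.7 × 22.6 mm footprint and 20.2 mm tall.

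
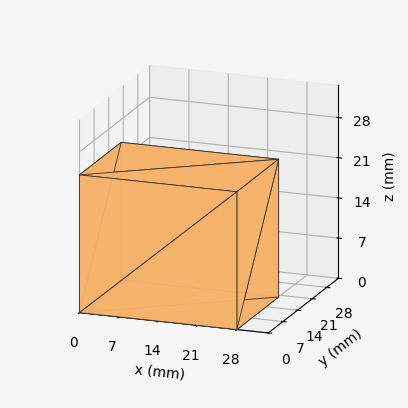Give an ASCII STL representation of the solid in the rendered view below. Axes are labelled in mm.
Reading the render: the shape is a rectangular box, roughly 28 × 20 mm footprint and 24 mm tall (dimensions read to the nearest mm from the axis ticks). For the STL, each face is triangulated and given an outward normal.

solid part
  facet normal 0.0000 0.0000 -1.0000
    outer loop
      vertex 28.00 20.00 0.00
      vertex 28.00 0.00 0.00
      vertex 0.00 0.00 0.00
    endloop
  endfacet
  facet normal 0.0000 0.0000 -1.0000
    outer loop
      vertex 0.00 20.00 0.00
      vertex 28.00 20.00 0.00
      vertex 0.00 0.00 0.00
    endloop
  endfacet
  facet normal 0.0000 0.0000 1.0000
    outer loop
      vertex 0.00 0.00 24.00
      vertex 28.00 0.00 24.00
      vertex 28.00 20.00 24.00
    endloop
  endfacet
  facet normal 0.0000 0.0000 1.0000
    outer loop
      vertex 0.00 0.00 24.00
      vertex 28.00 20.00 24.00
      vertex 0.00 20.00 24.00
    endloop
  endfacet
  facet normal 0.0000 -1.0000 0.0000
    outer loop
      vertex 0.00 0.00 0.00
      vertex 28.00 0.00 0.00
      vertex 28.00 0.00 24.00
    endloop
  endfacet
  facet normal 0.0000 -1.0000 0.0000
    outer loop
      vertex 0.00 0.00 0.00
      vertex 28.00 0.00 24.00
      vertex 0.00 0.00 24.00
    endloop
  endfacet
  facet normal 0.0000 1.0000 0.0000
    outer loop
      vertex 28.00 20.00 24.00
      vertex 28.00 20.00 0.00
      vertex 0.00 20.00 0.00
    endloop
  endfacet
  facet normal 0.0000 1.0000 0.0000
    outer loop
      vertex 0.00 20.00 24.00
      vertex 28.00 20.00 24.00
      vertex 0.00 20.00 0.00
    endloop
  endfacet
  facet normal -1.0000 0.0000 0.0000
    outer loop
      vertex 0.00 20.00 24.00
      vertex 0.00 20.00 0.00
      vertex 0.00 0.00 0.00
    endloop
  endfacet
  facet normal -1.0000 0.0000 0.0000
    outer loop
      vertex 0.00 0.00 24.00
      vertex 0.00 20.00 24.00
      vertex 0.00 0.00 0.00
    endloop
  endfacet
  facet normal 1.0000 0.0000 0.0000
    outer loop
      vertex 28.00 0.00 0.00
      vertex 28.00 20.00 0.00
      vertex 28.00 20.00 24.00
    endloop
  endfacet
  facet normal 1.0000 0.0000 0.0000
    outer loop
      vertex 28.00 0.00 0.00
      vertex 28.00 20.00 24.00
      vertex 28.00 0.00 24.00
    endloop
  endfacet
endsolid part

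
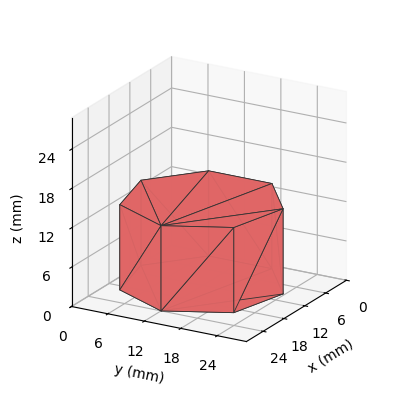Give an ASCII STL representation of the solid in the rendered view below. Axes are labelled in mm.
Reading the render: the shape is a regular 7-sided prism (a cylinder approximated with 7 flat sides), circumscribed radius ≈ 12 mm, height ≈ 13 mm (dimensions read to the nearest mm from the axis ticks). For the STL, each face is triangulated and given an outward normal.

solid part
  facet normal 0.0000 0.0000 -1.0000
    outer loop
      vertex 9.33 23.70 0.00
      vertex 19.48 21.38 0.00
      vertex 24.00 12.00 0.00
    endloop
  endfacet
  facet normal 0.0000 0.0000 -1.0000
    outer loop
      vertex 1.19 17.21 0.00
      vertex 9.33 23.70 0.00
      vertex 24.00 12.00 0.00
    endloop
  endfacet
  facet normal 0.0000 0.0000 -1.0000
    outer loop
      vertex 1.19 6.79 0.00
      vertex 1.19 17.21 0.00
      vertex 24.00 12.00 0.00
    endloop
  endfacet
  facet normal 0.0000 0.0000 -1.0000
    outer loop
      vertex 9.33 0.30 0.00
      vertex 1.19 6.79 0.00
      vertex 24.00 12.00 0.00
    endloop
  endfacet
  facet normal 0.0000 0.0000 -1.0000
    outer loop
      vertex 19.48 2.62 0.00
      vertex 9.33 0.30 0.00
      vertex 24.00 12.00 0.00
    endloop
  endfacet
  facet normal 0.0000 0.0000 1.0000
    outer loop
      vertex 24.00 12.00 13.00
      vertex 19.48 21.38 13.00
      vertex 9.33 23.70 13.00
    endloop
  endfacet
  facet normal 0.0000 0.0000 1.0000
    outer loop
      vertex 24.00 12.00 13.00
      vertex 9.33 23.70 13.00
      vertex 1.19 17.21 13.00
    endloop
  endfacet
  facet normal 0.0000 0.0000 1.0000
    outer loop
      vertex 24.00 12.00 13.00
      vertex 1.19 17.21 13.00
      vertex 1.19 6.79 13.00
    endloop
  endfacet
  facet normal 0.0000 0.0000 1.0000
    outer loop
      vertex 24.00 12.00 13.00
      vertex 1.19 6.79 13.00
      vertex 9.33 0.30 13.00
    endloop
  endfacet
  facet normal 0.0000 0.0000 1.0000
    outer loop
      vertex 24.00 12.00 13.00
      vertex 9.33 0.30 13.00
      vertex 19.48 2.62 13.00
    endloop
  endfacet
  facet normal 0.9009 0.4341 0.0000
    outer loop
      vertex 24.00 12.00 0.00
      vertex 19.48 21.38 0.00
      vertex 19.48 21.38 13.00
    endloop
  endfacet
  facet normal 0.9009 0.4341 0.0000
    outer loop
      vertex 24.00 12.00 0.00
      vertex 19.48 21.38 13.00
      vertex 24.00 12.00 13.00
    endloop
  endfacet
  facet normal 0.2228 0.9749 0.0000
    outer loop
      vertex 19.48 21.38 0.00
      vertex 9.33 23.70 0.00
      vertex 9.33 23.70 13.00
    endloop
  endfacet
  facet normal 0.2228 0.9749 0.0000
    outer loop
      vertex 19.48 21.38 0.00
      vertex 9.33 23.70 13.00
      vertex 19.48 21.38 13.00
    endloop
  endfacet
  facet normal -0.6234 0.7819 0.0000
    outer loop
      vertex 9.33 23.70 0.00
      vertex 1.19 17.21 0.00
      vertex 1.19 17.21 13.00
    endloop
  endfacet
  facet normal -0.6234 0.7819 0.0000
    outer loop
      vertex 9.33 23.70 0.00
      vertex 1.19 17.21 13.00
      vertex 9.33 23.70 13.00
    endloop
  endfacet
  facet normal -1.0000 0.0000 0.0000
    outer loop
      vertex 1.19 17.21 0.00
      vertex 1.19 6.79 0.00
      vertex 1.19 6.79 13.00
    endloop
  endfacet
  facet normal -1.0000 0.0000 0.0000
    outer loop
      vertex 1.19 17.21 0.00
      vertex 1.19 6.79 13.00
      vertex 1.19 17.21 13.00
    endloop
  endfacet
  facet normal -0.6234 -0.7819 0.0000
    outer loop
      vertex 1.19 6.79 0.00
      vertex 9.33 0.30 0.00
      vertex 9.33 0.30 13.00
    endloop
  endfacet
  facet normal -0.6234 -0.7819 0.0000
    outer loop
      vertex 1.19 6.79 0.00
      vertex 9.33 0.30 13.00
      vertex 1.19 6.79 13.00
    endloop
  endfacet
  facet normal 0.2228 -0.9749 0.0000
    outer loop
      vertex 9.33 0.30 0.00
      vertex 19.48 2.62 0.00
      vertex 19.48 2.62 13.00
    endloop
  endfacet
  facet normal 0.2228 -0.9749 0.0000
    outer loop
      vertex 9.33 0.30 0.00
      vertex 19.48 2.62 13.00
      vertex 9.33 0.30 13.00
    endloop
  endfacet
  facet normal 0.9009 -0.4341 0.0000
    outer loop
      vertex 19.48 2.62 0.00
      vertex 24.00 12.00 0.00
      vertex 24.00 12.00 13.00
    endloop
  endfacet
  facet normal 0.9009 -0.4341 0.0000
    outer loop
      vertex 19.48 2.62 0.00
      vertex 24.00 12.00 13.00
      vertex 19.48 2.62 13.00
    endloop
  endfacet
endsolid part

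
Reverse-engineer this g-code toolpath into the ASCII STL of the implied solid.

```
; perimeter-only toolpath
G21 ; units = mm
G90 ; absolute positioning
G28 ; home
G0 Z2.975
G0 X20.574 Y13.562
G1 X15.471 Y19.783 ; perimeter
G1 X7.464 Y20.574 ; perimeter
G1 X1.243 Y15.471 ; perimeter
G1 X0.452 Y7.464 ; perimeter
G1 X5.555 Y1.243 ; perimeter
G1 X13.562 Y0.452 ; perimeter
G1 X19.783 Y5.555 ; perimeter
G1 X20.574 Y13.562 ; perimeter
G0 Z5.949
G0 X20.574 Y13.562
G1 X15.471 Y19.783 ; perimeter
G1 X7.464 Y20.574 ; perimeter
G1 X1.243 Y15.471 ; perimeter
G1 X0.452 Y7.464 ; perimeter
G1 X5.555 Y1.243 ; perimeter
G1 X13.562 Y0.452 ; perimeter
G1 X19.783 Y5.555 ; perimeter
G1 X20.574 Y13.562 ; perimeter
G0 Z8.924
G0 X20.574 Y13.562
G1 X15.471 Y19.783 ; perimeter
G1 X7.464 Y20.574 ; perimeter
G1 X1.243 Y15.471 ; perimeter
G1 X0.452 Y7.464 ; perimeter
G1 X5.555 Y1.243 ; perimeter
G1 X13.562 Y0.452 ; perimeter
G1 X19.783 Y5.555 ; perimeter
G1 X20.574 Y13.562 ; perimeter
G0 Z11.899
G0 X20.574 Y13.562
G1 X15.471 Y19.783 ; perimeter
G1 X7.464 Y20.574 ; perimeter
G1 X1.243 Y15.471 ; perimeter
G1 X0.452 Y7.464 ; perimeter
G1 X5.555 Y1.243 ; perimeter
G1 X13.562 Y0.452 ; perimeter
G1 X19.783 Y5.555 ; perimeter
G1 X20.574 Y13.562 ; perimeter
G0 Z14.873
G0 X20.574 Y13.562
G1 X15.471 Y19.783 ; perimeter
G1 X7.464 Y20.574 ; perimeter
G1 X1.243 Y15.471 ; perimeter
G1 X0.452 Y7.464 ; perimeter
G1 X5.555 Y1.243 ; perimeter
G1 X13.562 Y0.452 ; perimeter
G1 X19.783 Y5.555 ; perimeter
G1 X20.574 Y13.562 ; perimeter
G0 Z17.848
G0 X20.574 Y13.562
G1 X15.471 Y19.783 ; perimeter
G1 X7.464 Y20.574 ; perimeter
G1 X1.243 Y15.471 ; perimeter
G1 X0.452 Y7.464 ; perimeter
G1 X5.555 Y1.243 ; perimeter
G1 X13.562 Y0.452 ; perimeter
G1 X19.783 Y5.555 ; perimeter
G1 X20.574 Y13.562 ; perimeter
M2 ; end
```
solid part
  facet normal 0.0000 0.0000 -1.0000
    outer loop
      vertex 7.464 20.574 0.000
      vertex 15.471 19.783 0.000
      vertex 20.574 13.562 0.000
    endloop
  endfacet
  facet normal 0.0000 0.0000 -1.0000
    outer loop
      vertex 1.243 15.471 0.000
      vertex 7.464 20.574 0.000
      vertex 20.574 13.562 0.000
    endloop
  endfacet
  facet normal 0.0000 0.0000 -1.0000
    outer loop
      vertex 0.452 7.464 0.000
      vertex 1.243 15.471 0.000
      vertex 20.574 13.562 0.000
    endloop
  endfacet
  facet normal 0.0000 0.0000 -1.0000
    outer loop
      vertex 5.555 1.243 0.000
      vertex 0.452 7.464 0.000
      vertex 20.574 13.562 0.000
    endloop
  endfacet
  facet normal 0.0000 0.0000 -1.0000
    outer loop
      vertex 13.562 0.452 0.000
      vertex 5.555 1.243 0.000
      vertex 20.574 13.562 0.000
    endloop
  endfacet
  facet normal 0.0000 0.0000 -1.0000
    outer loop
      vertex 19.783 5.555 0.000
      vertex 13.562 0.452 0.000
      vertex 20.574 13.562 0.000
    endloop
  endfacet
  facet normal 0.0000 0.0000 1.0000
    outer loop
      vertex 20.574 13.562 17.848
      vertex 15.471 19.783 17.848
      vertex 7.464 20.574 17.848
    endloop
  endfacet
  facet normal 0.0000 0.0000 1.0000
    outer loop
      vertex 20.574 13.562 17.848
      vertex 7.464 20.574 17.848
      vertex 1.243 15.471 17.848
    endloop
  endfacet
  facet normal 0.0000 0.0000 1.0000
    outer loop
      vertex 20.574 13.562 17.848
      vertex 1.243 15.471 17.848
      vertex 0.452 7.464 17.848
    endloop
  endfacet
  facet normal 0.0000 0.0000 1.0000
    outer loop
      vertex 20.574 13.562 17.848
      vertex 0.452 7.464 17.848
      vertex 5.555 1.243 17.848
    endloop
  endfacet
  facet normal 0.0000 0.0000 1.0000
    outer loop
      vertex 20.574 13.562 17.848
      vertex 5.555 1.243 17.848
      vertex 13.562 0.452 17.848
    endloop
  endfacet
  facet normal 0.0000 0.0000 1.0000
    outer loop
      vertex 20.574 13.562 17.848
      vertex 13.562 0.452 17.848
      vertex 19.783 5.555 17.848
    endloop
  endfacet
  facet normal 0.7732 0.6342 0.0000
    outer loop
      vertex 20.574 13.562 0.000
      vertex 15.471 19.783 0.000
      vertex 15.471 19.783 17.848
    endloop
  endfacet
  facet normal 0.7732 0.6342 0.0000
    outer loop
      vertex 20.574 13.562 0.000
      vertex 15.471 19.783 17.848
      vertex 20.574 13.562 17.848
    endloop
  endfacet
  facet normal 0.0983 0.9952 0.0000
    outer loop
      vertex 15.471 19.783 0.000
      vertex 7.464 20.574 0.000
      vertex 7.464 20.574 17.848
    endloop
  endfacet
  facet normal 0.0983 0.9952 0.0000
    outer loop
      vertex 15.471 19.783 0.000
      vertex 7.464 20.574 17.848
      vertex 15.471 19.783 17.848
    endloop
  endfacet
  facet normal -0.6342 0.7732 0.0000
    outer loop
      vertex 7.464 20.574 0.000
      vertex 1.243 15.471 0.000
      vertex 1.243 15.471 17.848
    endloop
  endfacet
  facet normal -0.6342 0.7732 0.0000
    outer loop
      vertex 7.464 20.574 0.000
      vertex 1.243 15.471 17.848
      vertex 7.464 20.574 17.848
    endloop
  endfacet
  facet normal -0.9952 0.0983 0.0000
    outer loop
      vertex 1.243 15.471 0.000
      vertex 0.452 7.464 0.000
      vertex 0.452 7.464 17.848
    endloop
  endfacet
  facet normal -0.9952 0.0983 0.0000
    outer loop
      vertex 1.243 15.471 0.000
      vertex 0.452 7.464 17.848
      vertex 1.243 15.471 17.848
    endloop
  endfacet
  facet normal -0.7732 -0.6342 0.0000
    outer loop
      vertex 0.452 7.464 0.000
      vertex 5.555 1.243 0.000
      vertex 5.555 1.243 17.848
    endloop
  endfacet
  facet normal -0.7732 -0.6342 0.0000
    outer loop
      vertex 0.452 7.464 0.000
      vertex 5.555 1.243 17.848
      vertex 0.452 7.464 17.848
    endloop
  endfacet
  facet normal -0.0983 -0.9952 0.0000
    outer loop
      vertex 5.555 1.243 0.000
      vertex 13.562 0.452 0.000
      vertex 13.562 0.452 17.848
    endloop
  endfacet
  facet normal -0.0983 -0.9952 0.0000
    outer loop
      vertex 5.555 1.243 0.000
      vertex 13.562 0.452 17.848
      vertex 5.555 1.243 17.848
    endloop
  endfacet
  facet normal 0.6342 -0.7732 0.0000
    outer loop
      vertex 13.562 0.452 0.000
      vertex 19.783 5.555 0.000
      vertex 19.783 5.555 17.848
    endloop
  endfacet
  facet normal 0.6342 -0.7732 0.0000
    outer loop
      vertex 13.562 0.452 0.000
      vertex 19.783 5.555 17.848
      vertex 13.562 0.452 17.848
    endloop
  endfacet
  facet normal 0.9952 -0.0983 0.0000
    outer loop
      vertex 19.783 5.555 0.000
      vertex 20.574 13.562 0.000
      vertex 20.574 13.562 17.848
    endloop
  endfacet
  facet normal 0.9952 -0.0983 0.0000
    outer loop
      vertex 19.783 5.555 0.000
      vertex 20.574 13.562 17.848
      vertex 19.783 5.555 17.848
    endloop
  endfacet
endsolid part

The G0 Z moves step by Δz≈2.975 mm. Every layer's G1 loop is the same polygon, so the solid is a straight extrusion of it from z=0 to z≈17.8. Closing with flat bottom and top caps and triangulating gives 28 facets — a regular 8-sided prism (a cylinder approximated with 8 flat sides), circumscribed radius ≈ 10.5 mm, height ≈ 17.8 mm.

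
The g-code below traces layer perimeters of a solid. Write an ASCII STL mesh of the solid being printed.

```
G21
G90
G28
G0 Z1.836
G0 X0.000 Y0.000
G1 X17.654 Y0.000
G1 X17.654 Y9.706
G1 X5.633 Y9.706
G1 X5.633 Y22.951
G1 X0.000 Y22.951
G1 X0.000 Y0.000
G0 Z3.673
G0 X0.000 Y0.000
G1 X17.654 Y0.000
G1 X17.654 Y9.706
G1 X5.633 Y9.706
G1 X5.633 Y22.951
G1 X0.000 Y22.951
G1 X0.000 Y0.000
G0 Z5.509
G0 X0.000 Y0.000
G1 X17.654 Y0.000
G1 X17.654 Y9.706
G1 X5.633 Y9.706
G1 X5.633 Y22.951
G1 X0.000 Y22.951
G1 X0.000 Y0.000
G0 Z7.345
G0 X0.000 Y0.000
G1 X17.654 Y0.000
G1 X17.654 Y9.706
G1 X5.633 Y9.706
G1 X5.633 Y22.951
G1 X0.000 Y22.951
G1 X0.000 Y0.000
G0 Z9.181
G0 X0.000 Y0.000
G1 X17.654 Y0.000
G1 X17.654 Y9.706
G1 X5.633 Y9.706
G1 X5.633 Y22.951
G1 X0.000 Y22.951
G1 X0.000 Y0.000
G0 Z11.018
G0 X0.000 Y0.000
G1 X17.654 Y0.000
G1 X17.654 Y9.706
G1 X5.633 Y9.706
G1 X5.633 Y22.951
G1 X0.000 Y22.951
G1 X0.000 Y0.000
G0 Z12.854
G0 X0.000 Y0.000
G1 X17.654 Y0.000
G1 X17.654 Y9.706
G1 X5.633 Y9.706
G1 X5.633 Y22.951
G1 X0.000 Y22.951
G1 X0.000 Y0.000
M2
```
solid part
  facet normal 0.0000 0.0000 -1.0000
    outer loop
      vertex 17.654 9.706 0.000
      vertex 17.654 0.000 0.000
      vertex 0.000 0.000 0.000
    endloop
  endfacet
  facet normal 0.0000 0.0000 -1.0000
    outer loop
      vertex 5.633 9.706 0.000
      vertex 17.654 9.706 0.000
      vertex 0.000 0.000 0.000
    endloop
  endfacet
  facet normal 0.0000 0.0000 -1.0000
    outer loop
      vertex 5.633 22.951 0.000
      vertex 5.633 9.706 0.000
      vertex 0.000 0.000 0.000
    endloop
  endfacet
  facet normal 0.0000 0.0000 -1.0000
    outer loop
      vertex 0.000 22.951 0.000
      vertex 5.633 22.951 0.000
      vertex 0.000 0.000 0.000
    endloop
  endfacet
  facet normal 0.0000 0.0000 1.0000
    outer loop
      vertex 0.000 0.000 12.854
      vertex 17.654 0.000 12.854
      vertex 17.654 9.706 12.854
    endloop
  endfacet
  facet normal 0.0000 0.0000 1.0000
    outer loop
      vertex 0.000 0.000 12.854
      vertex 17.654 9.706 12.854
      vertex 5.633 9.706 12.854
    endloop
  endfacet
  facet normal 0.0000 0.0000 1.0000
    outer loop
      vertex 0.000 0.000 12.854
      vertex 5.633 9.706 12.854
      vertex 5.633 22.951 12.854
    endloop
  endfacet
  facet normal 0.0000 0.0000 1.0000
    outer loop
      vertex 0.000 0.000 12.854
      vertex 5.633 22.951 12.854
      vertex 0.000 22.951 12.854
    endloop
  endfacet
  facet normal 0.0000 -1.0000 0.0000
    outer loop
      vertex 0.000 0.000 0.000
      vertex 17.654 0.000 0.000
      vertex 17.654 0.000 12.854
    endloop
  endfacet
  facet normal 0.0000 -1.0000 0.0000
    outer loop
      vertex 0.000 0.000 0.000
      vertex 17.654 0.000 12.854
      vertex 0.000 0.000 12.854
    endloop
  endfacet
  facet normal 1.0000 0.0000 0.0000
    outer loop
      vertex 17.654 0.000 0.000
      vertex 17.654 9.706 0.000
      vertex 17.654 9.706 12.854
    endloop
  endfacet
  facet normal 1.0000 0.0000 0.0000
    outer loop
      vertex 17.654 0.000 0.000
      vertex 17.654 9.706 12.854
      vertex 17.654 0.000 12.854
    endloop
  endfacet
  facet normal 0.0000 1.0000 0.0000
    outer loop
      vertex 17.654 9.706 0.000
      vertex 5.633 9.706 0.000
      vertex 5.633 9.706 12.854
    endloop
  endfacet
  facet normal 0.0000 1.0000 0.0000
    outer loop
      vertex 17.654 9.706 0.000
      vertex 5.633 9.706 12.854
      vertex 17.654 9.706 12.854
    endloop
  endfacet
  facet normal 1.0000 0.0000 0.0000
    outer loop
      vertex 5.633 9.706 0.000
      vertex 5.633 22.951 0.000
      vertex 5.633 22.951 12.854
    endloop
  endfacet
  facet normal 1.0000 0.0000 0.0000
    outer loop
      vertex 5.633 9.706 0.000
      vertex 5.633 22.951 12.854
      vertex 5.633 9.706 12.854
    endloop
  endfacet
  facet normal 0.0000 1.0000 0.0000
    outer loop
      vertex 5.633 22.951 0.000
      vertex 0.000 22.951 0.000
      vertex 0.000 22.951 12.854
    endloop
  endfacet
  facet normal 0.0000 1.0000 0.0000
    outer loop
      vertex 5.633 22.951 0.000
      vertex 0.000 22.951 12.854
      vertex 5.633 22.951 12.854
    endloop
  endfacet
  facet normal -1.0000 0.0000 0.0000
    outer loop
      vertex 0.000 22.951 0.000
      vertex 0.000 0.000 0.000
      vertex 0.000 0.000 12.854
    endloop
  endfacet
  facet normal -1.0000 0.0000 0.0000
    outer loop
      vertex 0.000 22.951 0.000
      vertex 0.000 0.000 12.854
      vertex 0.000 22.951 12.854
    endloop
  endfacet
endsolid part

The G0 Z moves step by Δz≈1.836 mm. Every layer's G1 loop is the same polygon, so the solid is a straight extrusion of it from z=0 to z≈12.9. Closing with flat bottom and top caps and triangulating gives 20 facets — an L-shaped prism: outer 17.7 × 23 mm, arm thicknesses ≈ 9.71 mm (horizontal) and 5.63 mm (vertical), extruded 12.9 mm in z.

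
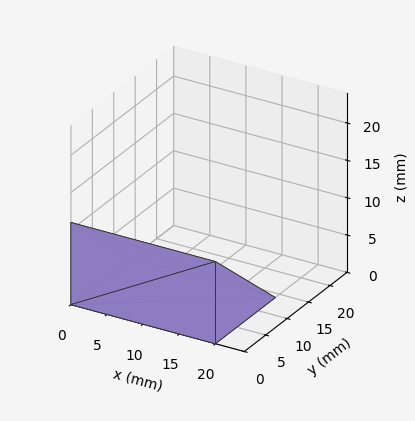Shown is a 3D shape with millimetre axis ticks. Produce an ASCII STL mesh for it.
Reading the render: the shape is a wedge (ramp): 20 × 14 mm base, rising to 11 mm along the y=0 edge and sloping linearly to z=0 at y=14 (dimensions read to the nearest mm from the axis ticks). For the STL, each face is triangulated and given an outward normal.

solid part
  facet normal 0.0000 0.0000 -1.0000
    outer loop
      vertex 20.00 14.00 0.00
      vertex 20.00 0.00 0.00
      vertex 0.00 0.00 0.00
    endloop
  endfacet
  facet normal 0.0000 0.0000 -1.0000
    outer loop
      vertex 0.00 14.00 0.00
      vertex 20.00 14.00 0.00
      vertex 0.00 0.00 0.00
    endloop
  endfacet
  facet normal 0.0000 -1.0000 0.0000
    outer loop
      vertex 0.00 0.00 0.00
      vertex 20.00 0.00 0.00
      vertex 20.00 0.00 11.00
    endloop
  endfacet
  facet normal 0.0000 -1.0000 0.0000
    outer loop
      vertex 0.00 0.00 0.00
      vertex 20.00 0.00 11.00
      vertex 0.00 0.00 11.00
    endloop
  endfacet
  facet normal 0.0000 0.6178 0.7863
    outer loop
      vertex 0.00 0.00 11.00
      vertex 20.00 0.00 11.00
      vertex 20.00 14.00 0.00
    endloop
  endfacet
  facet normal 0.0000 0.6178 0.7863
    outer loop
      vertex 0.00 0.00 11.00
      vertex 20.00 14.00 0.00
      vertex 0.00 14.00 0.00
    endloop
  endfacet
  facet normal -1.0000 0.0000 0.0000
    outer loop
      vertex 0.00 0.00 11.00
      vertex 0.00 14.00 0.00
      vertex 0.00 0.00 0.00
    endloop
  endfacet
  facet normal 1.0000 0.0000 0.0000
    outer loop
      vertex 20.00 0.00 0.00
      vertex 20.00 14.00 0.00
      vertex 20.00 0.00 11.00
    endloop
  endfacet
endsolid part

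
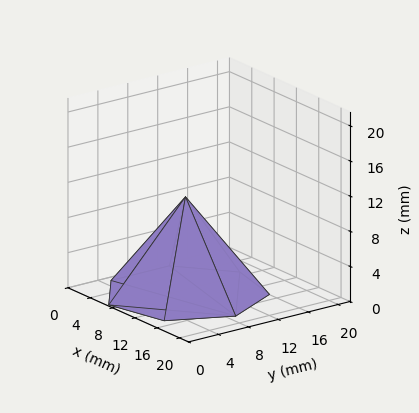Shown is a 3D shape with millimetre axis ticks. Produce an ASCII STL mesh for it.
Reading the render: the shape is a regular 7-sided pyramid, base circumscribed radius ≈ 9 mm, apex at z ≈ 11 mm (dimensions read to the nearest mm from the axis ticks). For the STL, each face is triangulated and given an outward normal.

solid part
  facet normal 0.0000 0.0000 -1.0000
    outer loop
      vertex 7.00 17.77 0.00
      vertex 14.61 16.04 0.00
      vertex 18.00 9.00 0.00
    endloop
  endfacet
  facet normal 0.0000 0.0000 -1.0000
    outer loop
      vertex 0.89 12.90 0.00
      vertex 7.00 17.77 0.00
      vertex 18.00 9.00 0.00
    endloop
  endfacet
  facet normal 0.0000 0.0000 -1.0000
    outer loop
      vertex 0.89 5.10 0.00
      vertex 0.89 12.90 0.00
      vertex 18.00 9.00 0.00
    endloop
  endfacet
  facet normal 0.0000 0.0000 -1.0000
    outer loop
      vertex 7.00 0.23 0.00
      vertex 0.89 5.10 0.00
      vertex 18.00 9.00 0.00
    endloop
  endfacet
  facet normal 0.0000 0.0000 -1.0000
    outer loop
      vertex 14.61 1.96 0.00
      vertex 7.00 0.23 0.00
      vertex 18.00 9.00 0.00
    endloop
  endfacet
  facet normal 0.7252 0.3492 0.5934
    outer loop
      vertex 18.00 9.00 0.00
      vertex 14.61 16.04 0.00
      vertex 9.00 9.00 11.00
    endloop
  endfacet
  facet normal 0.1784 0.7849 0.5934
    outer loop
      vertex 14.61 16.04 0.00
      vertex 7.00 17.77 0.00
      vertex 9.00 9.00 11.00
    endloop
  endfacet
  facet normal -0.5018 0.6296 0.5932
    outer loop
      vertex 7.00 17.77 0.00
      vertex 0.89 12.90 0.00
      vertex 9.00 9.00 11.00
    endloop
  endfacet
  facet normal -0.8049 0.0000 0.5934
    outer loop
      vertex 0.89 12.90 0.00
      vertex 0.89 5.10 0.00
      vertex 9.00 9.00 11.00
    endloop
  endfacet
  facet normal -0.5018 -0.6296 0.5932
    outer loop
      vertex 0.89 5.10 0.00
      vertex 7.00 0.23 0.00
      vertex 9.00 9.00 11.00
    endloop
  endfacet
  facet normal 0.1784 -0.7849 0.5934
    outer loop
      vertex 7.00 0.23 0.00
      vertex 14.61 1.96 0.00
      vertex 9.00 9.00 11.00
    endloop
  endfacet
  facet normal 0.7252 -0.3492 0.5934
    outer loop
      vertex 14.61 1.96 0.00
      vertex 18.00 9.00 0.00
      vertex 9.00 9.00 11.00
    endloop
  endfacet
endsolid part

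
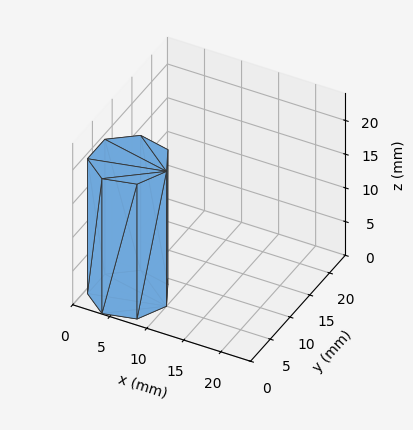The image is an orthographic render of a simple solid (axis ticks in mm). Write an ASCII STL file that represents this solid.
Reading the render: the shape is a regular 7-sided prism (a cylinder approximated with 7 flat sides), circumscribed radius ≈ 5 mm, height ≈ 20 mm (dimensions read to the nearest mm from the axis ticks). For the STL, each face is triangulated and given an outward normal.

solid part
  facet normal 0.0000 0.0000 -1.0000
    outer loop
      vertex 3.9 9.9 0.0
      vertex 8.1 8.9 0.0
      vertex 10.0 5.0 0.0
    endloop
  endfacet
  facet normal 0.0000 0.0000 -1.0000
    outer loop
      vertex 0.5 7.2 0.0
      vertex 3.9 9.9 0.0
      vertex 10.0 5.0 0.0
    endloop
  endfacet
  facet normal 0.0000 0.0000 -1.0000
    outer loop
      vertex 0.5 2.8 0.0
      vertex 0.5 7.2 0.0
      vertex 10.0 5.0 0.0
    endloop
  endfacet
  facet normal 0.0000 0.0000 -1.0000
    outer loop
      vertex 3.9 0.1 0.0
      vertex 0.5 2.8 0.0
      vertex 10.0 5.0 0.0
    endloop
  endfacet
  facet normal 0.0000 0.0000 -1.0000
    outer loop
      vertex 8.1 1.1 0.0
      vertex 3.9 0.1 0.0
      vertex 10.0 5.0 0.0
    endloop
  endfacet
  facet normal 0.0000 0.0000 1.0000
    outer loop
      vertex 10.0 5.0 20.0
      vertex 8.1 8.9 20.0
      vertex 3.9 9.9 20.0
    endloop
  endfacet
  facet normal 0.0000 0.0000 1.0000
    outer loop
      vertex 10.0 5.0 20.0
      vertex 3.9 9.9 20.0
      vertex 0.5 7.2 20.0
    endloop
  endfacet
  facet normal 0.0000 0.0000 1.0000
    outer loop
      vertex 10.0 5.0 20.0
      vertex 0.5 7.2 20.0
      vertex 0.5 2.8 20.0
    endloop
  endfacet
  facet normal 0.0000 0.0000 1.0000
    outer loop
      vertex 10.0 5.0 20.0
      vertex 0.5 2.8 20.0
      vertex 3.9 0.1 20.0
    endloop
  endfacet
  facet normal 0.0000 0.0000 1.0000
    outer loop
      vertex 10.0 5.0 20.0
      vertex 3.9 0.1 20.0
      vertex 8.1 1.1 20.0
    endloop
  endfacet
  facet normal 0.8990 0.4380 0.0000
    outer loop
      vertex 10.0 5.0 0.0
      vertex 8.1 8.9 0.0
      vertex 8.1 8.9 20.0
    endloop
  endfacet
  facet normal 0.8990 0.4380 0.0000
    outer loop
      vertex 10.0 5.0 0.0
      vertex 8.1 8.9 20.0
      vertex 10.0 5.0 20.0
    endloop
  endfacet
  facet normal 0.2316 0.9728 0.0000
    outer loop
      vertex 8.1 8.9 0.0
      vertex 3.9 9.9 0.0
      vertex 3.9 9.9 20.0
    endloop
  endfacet
  facet normal 0.2316 0.9728 0.0000
    outer loop
      vertex 8.1 8.9 0.0
      vertex 3.9 9.9 20.0
      vertex 8.1 8.9 20.0
    endloop
  endfacet
  facet normal -0.6219 0.7831 0.0000
    outer loop
      vertex 3.9 9.9 0.0
      vertex 0.5 7.2 0.0
      vertex 0.5 7.2 20.0
    endloop
  endfacet
  facet normal -0.6219 0.7831 0.0000
    outer loop
      vertex 3.9 9.9 0.0
      vertex 0.5 7.2 20.0
      vertex 3.9 9.9 20.0
    endloop
  endfacet
  facet normal -1.0000 0.0000 0.0000
    outer loop
      vertex 0.5 7.2 0.0
      vertex 0.5 2.8 0.0
      vertex 0.5 2.8 20.0
    endloop
  endfacet
  facet normal -1.0000 0.0000 0.0000
    outer loop
      vertex 0.5 7.2 0.0
      vertex 0.5 2.8 20.0
      vertex 0.5 7.2 20.0
    endloop
  endfacet
  facet normal -0.6219 -0.7831 0.0000
    outer loop
      vertex 0.5 2.8 0.0
      vertex 3.9 0.1 0.0
      vertex 3.9 0.1 20.0
    endloop
  endfacet
  facet normal -0.6219 -0.7831 0.0000
    outer loop
      vertex 0.5 2.8 0.0
      vertex 3.9 0.1 20.0
      vertex 0.5 2.8 20.0
    endloop
  endfacet
  facet normal 0.2316 -0.9728 0.0000
    outer loop
      vertex 3.9 0.1 0.0
      vertex 8.1 1.1 0.0
      vertex 8.1 1.1 20.0
    endloop
  endfacet
  facet normal 0.2316 -0.9728 0.0000
    outer loop
      vertex 3.9 0.1 0.0
      vertex 8.1 1.1 20.0
      vertex 3.9 0.1 20.0
    endloop
  endfacet
  facet normal 0.8990 -0.4380 0.0000
    outer loop
      vertex 8.1 1.1 0.0
      vertex 10.0 5.0 0.0
      vertex 10.0 5.0 20.0
    endloop
  endfacet
  facet normal 0.8990 -0.4380 0.0000
    outer loop
      vertex 8.1 1.1 0.0
      vertex 10.0 5.0 20.0
      vertex 8.1 1.1 20.0
    endloop
  endfacet
endsolid part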